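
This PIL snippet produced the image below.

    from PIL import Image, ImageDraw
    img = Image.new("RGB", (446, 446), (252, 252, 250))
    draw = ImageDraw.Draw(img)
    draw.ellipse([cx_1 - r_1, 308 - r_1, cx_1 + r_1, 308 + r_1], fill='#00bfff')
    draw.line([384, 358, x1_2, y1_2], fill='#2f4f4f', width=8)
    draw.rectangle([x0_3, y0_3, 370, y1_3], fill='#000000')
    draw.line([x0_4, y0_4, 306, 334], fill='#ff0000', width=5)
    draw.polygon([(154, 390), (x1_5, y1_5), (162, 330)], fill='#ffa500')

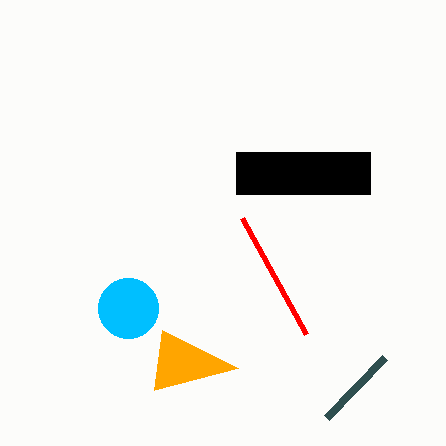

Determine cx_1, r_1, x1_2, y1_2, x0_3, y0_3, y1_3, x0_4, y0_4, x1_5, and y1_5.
cx_1 = 128
r_1 = 30
x1_2 = 326
y1_2 = 418
x0_3 = 236
y0_3 = 152
y1_3 = 194
x0_4 = 242
y0_4 = 218
x1_5 = 238
y1_5 = 368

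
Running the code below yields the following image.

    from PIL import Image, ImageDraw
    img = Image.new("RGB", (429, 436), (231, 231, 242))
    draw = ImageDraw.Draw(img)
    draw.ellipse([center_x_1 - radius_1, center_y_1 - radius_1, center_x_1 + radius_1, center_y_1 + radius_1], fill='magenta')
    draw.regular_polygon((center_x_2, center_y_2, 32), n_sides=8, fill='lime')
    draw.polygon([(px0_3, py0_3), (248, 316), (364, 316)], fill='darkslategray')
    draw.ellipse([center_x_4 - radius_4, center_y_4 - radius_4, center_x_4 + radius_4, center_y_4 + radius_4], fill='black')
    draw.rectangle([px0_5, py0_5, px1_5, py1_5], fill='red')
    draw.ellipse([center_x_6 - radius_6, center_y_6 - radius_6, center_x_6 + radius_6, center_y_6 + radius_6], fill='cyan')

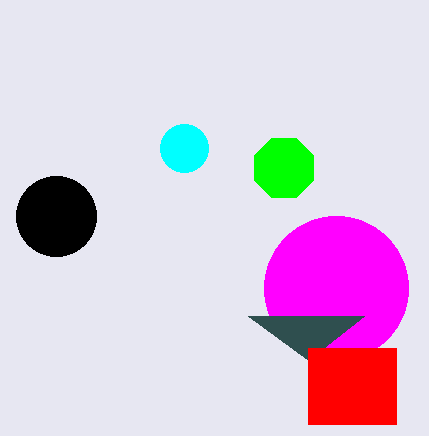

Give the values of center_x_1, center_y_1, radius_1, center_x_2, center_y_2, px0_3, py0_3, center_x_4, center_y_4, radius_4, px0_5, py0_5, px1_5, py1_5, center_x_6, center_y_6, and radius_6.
center_x_1 = 336; center_y_1 = 288; radius_1 = 72; center_x_2 = 284; center_y_2 = 168; px0_3 = 308; py0_3 = 360; center_x_4 = 56; center_y_4 = 216; radius_4 = 40; px0_5 = 308; py0_5 = 348; px1_5 = 396; py1_5 = 424; center_x_6 = 184; center_y_6 = 148; radius_6 = 24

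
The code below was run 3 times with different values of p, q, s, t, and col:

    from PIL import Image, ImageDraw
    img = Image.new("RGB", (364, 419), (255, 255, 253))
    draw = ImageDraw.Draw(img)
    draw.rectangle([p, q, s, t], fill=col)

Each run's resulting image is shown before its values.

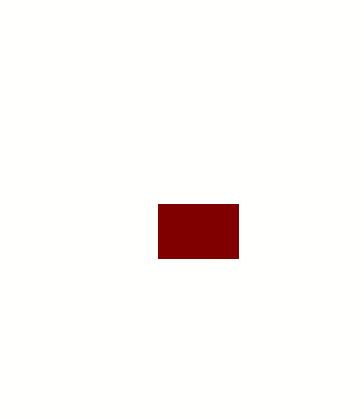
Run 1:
p = 158; q = 204; s = 238; t = 258; col = 'maroon'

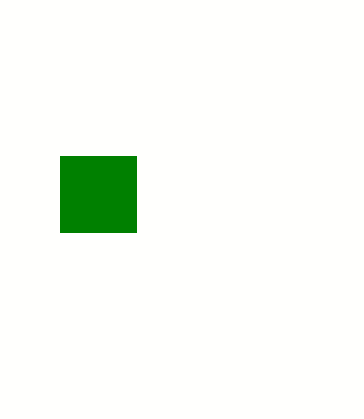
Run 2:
p = 60, q = 156, s = 136, t = 232, col = 'green'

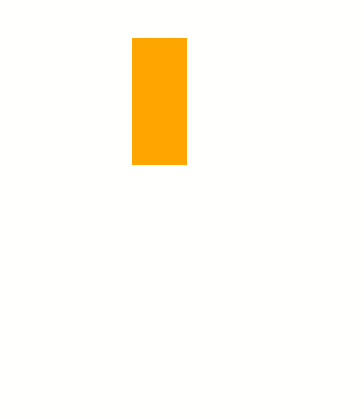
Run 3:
p = 132, q = 38, s = 186, t = 164, col = 'orange'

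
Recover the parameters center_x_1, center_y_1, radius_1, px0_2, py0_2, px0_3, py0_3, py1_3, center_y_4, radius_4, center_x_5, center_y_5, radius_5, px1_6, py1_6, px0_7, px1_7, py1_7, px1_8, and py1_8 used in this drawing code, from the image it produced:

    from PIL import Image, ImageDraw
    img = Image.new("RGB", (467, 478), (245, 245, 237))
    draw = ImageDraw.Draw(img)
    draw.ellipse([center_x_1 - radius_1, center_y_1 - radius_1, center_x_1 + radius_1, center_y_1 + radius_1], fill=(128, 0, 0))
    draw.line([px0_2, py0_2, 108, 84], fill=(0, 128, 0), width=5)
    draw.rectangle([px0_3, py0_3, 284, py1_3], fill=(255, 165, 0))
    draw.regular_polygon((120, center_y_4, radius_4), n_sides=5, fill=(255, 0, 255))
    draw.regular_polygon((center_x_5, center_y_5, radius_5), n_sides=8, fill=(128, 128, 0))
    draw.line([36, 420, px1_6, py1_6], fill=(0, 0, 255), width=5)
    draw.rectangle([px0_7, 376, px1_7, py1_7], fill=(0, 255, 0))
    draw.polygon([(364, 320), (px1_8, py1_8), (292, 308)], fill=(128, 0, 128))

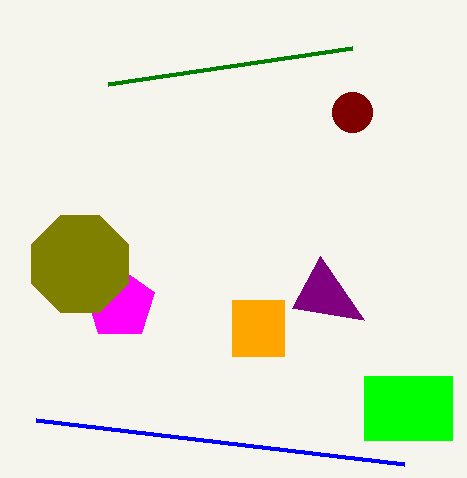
center_x_1 = 352, center_y_1 = 112, radius_1 = 20, px0_2 = 352, py0_2 = 48, px0_3 = 232, py0_3 = 300, py1_3 = 356, center_y_4 = 304, radius_4 = 36, center_x_5 = 80, center_y_5 = 264, radius_5 = 52, px1_6 = 404, py1_6 = 464, px0_7 = 364, px1_7 = 452, py1_7 = 440, px1_8 = 320, py1_8 = 256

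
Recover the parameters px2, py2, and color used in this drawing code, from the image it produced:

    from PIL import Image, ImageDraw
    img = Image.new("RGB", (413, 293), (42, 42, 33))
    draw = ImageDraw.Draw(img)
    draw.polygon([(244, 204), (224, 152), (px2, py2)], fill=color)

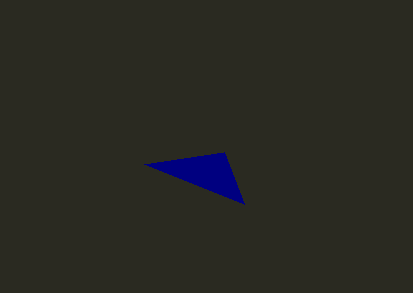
px2 = 144
py2 = 164
color = 'navy'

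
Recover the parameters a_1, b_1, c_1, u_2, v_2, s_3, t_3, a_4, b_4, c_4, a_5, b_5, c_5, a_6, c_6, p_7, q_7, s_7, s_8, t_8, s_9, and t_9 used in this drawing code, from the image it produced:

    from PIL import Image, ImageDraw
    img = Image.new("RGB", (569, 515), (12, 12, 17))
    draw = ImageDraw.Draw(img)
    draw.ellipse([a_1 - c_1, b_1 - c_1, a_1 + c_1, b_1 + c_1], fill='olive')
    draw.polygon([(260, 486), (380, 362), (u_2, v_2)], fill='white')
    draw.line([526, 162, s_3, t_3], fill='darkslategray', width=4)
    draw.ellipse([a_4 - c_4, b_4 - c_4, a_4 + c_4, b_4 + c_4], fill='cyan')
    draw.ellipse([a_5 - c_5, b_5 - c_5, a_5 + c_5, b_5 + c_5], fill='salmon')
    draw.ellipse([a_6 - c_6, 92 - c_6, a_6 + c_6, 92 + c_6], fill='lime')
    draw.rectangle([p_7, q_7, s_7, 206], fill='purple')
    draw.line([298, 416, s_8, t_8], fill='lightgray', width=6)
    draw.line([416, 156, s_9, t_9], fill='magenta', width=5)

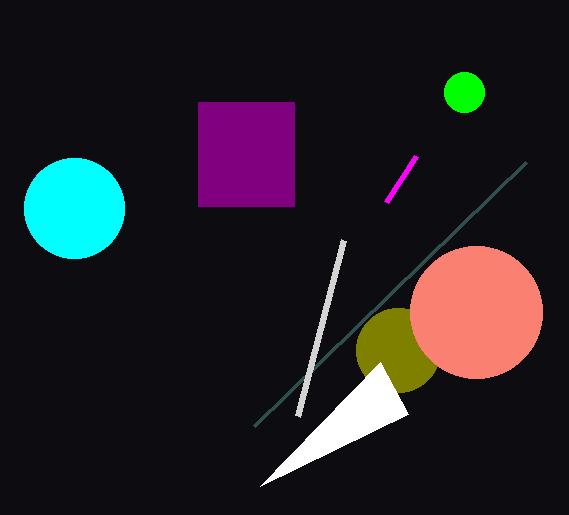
a_1 = 398, b_1 = 350, c_1 = 42, u_2 = 408, v_2 = 414, s_3 = 254, t_3 = 426, a_4 = 74, b_4 = 208, c_4 = 50, a_5 = 476, b_5 = 312, c_5 = 66, a_6 = 464, c_6 = 20, p_7 = 198, q_7 = 102, s_7 = 294, s_8 = 344, t_8 = 240, s_9 = 386, t_9 = 202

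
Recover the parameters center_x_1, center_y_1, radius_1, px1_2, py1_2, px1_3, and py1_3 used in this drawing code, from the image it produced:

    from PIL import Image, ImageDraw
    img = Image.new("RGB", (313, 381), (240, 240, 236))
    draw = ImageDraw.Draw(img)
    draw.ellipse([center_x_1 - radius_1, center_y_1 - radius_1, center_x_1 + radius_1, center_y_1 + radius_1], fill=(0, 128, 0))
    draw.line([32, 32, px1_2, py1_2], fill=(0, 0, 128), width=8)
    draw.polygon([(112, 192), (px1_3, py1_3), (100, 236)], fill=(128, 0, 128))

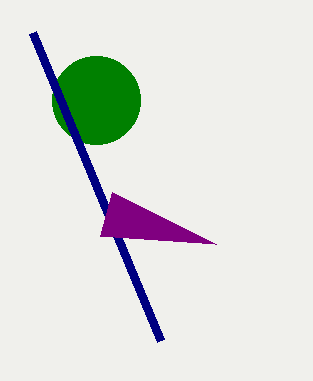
center_x_1 = 96, center_y_1 = 100, radius_1 = 44, px1_2 = 160, py1_2 = 340, px1_3 = 216, py1_3 = 244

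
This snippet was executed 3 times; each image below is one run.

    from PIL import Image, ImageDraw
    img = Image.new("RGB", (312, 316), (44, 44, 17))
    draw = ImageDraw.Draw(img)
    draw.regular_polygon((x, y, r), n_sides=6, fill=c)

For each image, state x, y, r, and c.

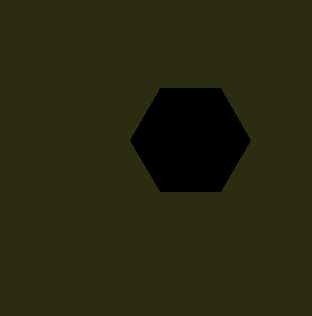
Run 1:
x = 190, y = 140, r = 60, c = 'black'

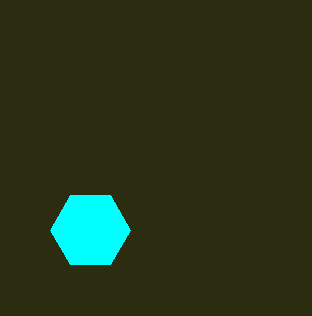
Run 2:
x = 90
y = 230
r = 40
c = 'cyan'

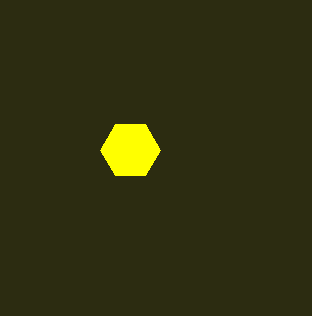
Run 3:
x = 130, y = 150, r = 30, c = 'yellow'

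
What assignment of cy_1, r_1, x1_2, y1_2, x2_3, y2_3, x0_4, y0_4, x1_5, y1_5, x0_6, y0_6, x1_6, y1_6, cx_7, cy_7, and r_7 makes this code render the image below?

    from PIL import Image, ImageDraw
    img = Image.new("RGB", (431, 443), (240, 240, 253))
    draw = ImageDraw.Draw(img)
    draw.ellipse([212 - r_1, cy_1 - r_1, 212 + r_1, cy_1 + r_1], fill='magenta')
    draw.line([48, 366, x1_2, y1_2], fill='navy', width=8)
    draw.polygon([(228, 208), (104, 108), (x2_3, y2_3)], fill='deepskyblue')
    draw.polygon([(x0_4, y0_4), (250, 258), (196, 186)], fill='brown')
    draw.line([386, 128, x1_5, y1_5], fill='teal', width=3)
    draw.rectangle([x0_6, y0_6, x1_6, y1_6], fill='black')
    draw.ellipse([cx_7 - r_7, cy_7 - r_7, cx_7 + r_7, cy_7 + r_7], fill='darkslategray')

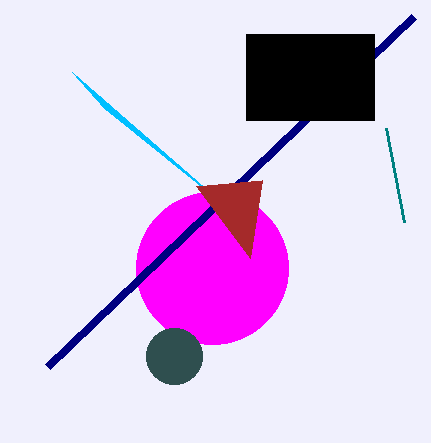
cy_1 = 268; r_1 = 76; x1_2 = 414; y1_2 = 16; x2_3 = 72; y2_3 = 72; x0_4 = 262; y0_4 = 180; x1_5 = 404; y1_5 = 222; x0_6 = 246; y0_6 = 34; x1_6 = 374; y1_6 = 120; cx_7 = 174; cy_7 = 356; r_7 = 28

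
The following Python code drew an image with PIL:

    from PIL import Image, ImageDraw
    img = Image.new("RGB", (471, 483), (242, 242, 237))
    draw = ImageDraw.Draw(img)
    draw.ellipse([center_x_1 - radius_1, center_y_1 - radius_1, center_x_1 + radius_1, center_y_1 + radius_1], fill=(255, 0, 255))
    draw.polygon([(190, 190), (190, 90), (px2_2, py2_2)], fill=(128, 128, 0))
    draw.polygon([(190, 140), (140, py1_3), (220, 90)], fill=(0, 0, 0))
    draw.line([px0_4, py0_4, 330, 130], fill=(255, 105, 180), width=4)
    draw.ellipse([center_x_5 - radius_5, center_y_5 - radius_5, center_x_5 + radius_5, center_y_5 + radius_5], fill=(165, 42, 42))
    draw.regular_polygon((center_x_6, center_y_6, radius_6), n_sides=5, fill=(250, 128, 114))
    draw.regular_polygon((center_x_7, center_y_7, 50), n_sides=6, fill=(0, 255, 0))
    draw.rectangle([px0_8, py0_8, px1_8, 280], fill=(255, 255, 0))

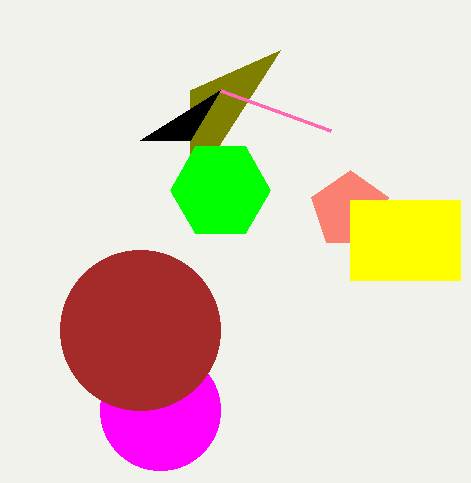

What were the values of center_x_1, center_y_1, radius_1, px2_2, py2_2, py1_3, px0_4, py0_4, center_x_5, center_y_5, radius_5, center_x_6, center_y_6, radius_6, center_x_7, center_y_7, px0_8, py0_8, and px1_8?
center_x_1 = 160; center_y_1 = 410; radius_1 = 60; px2_2 = 280; py2_2 = 50; py1_3 = 140; px0_4 = 220; py0_4 = 90; center_x_5 = 140; center_y_5 = 330; radius_5 = 80; center_x_6 = 350; center_y_6 = 210; radius_6 = 40; center_x_7 = 220; center_y_7 = 190; px0_8 = 350; py0_8 = 200; px1_8 = 460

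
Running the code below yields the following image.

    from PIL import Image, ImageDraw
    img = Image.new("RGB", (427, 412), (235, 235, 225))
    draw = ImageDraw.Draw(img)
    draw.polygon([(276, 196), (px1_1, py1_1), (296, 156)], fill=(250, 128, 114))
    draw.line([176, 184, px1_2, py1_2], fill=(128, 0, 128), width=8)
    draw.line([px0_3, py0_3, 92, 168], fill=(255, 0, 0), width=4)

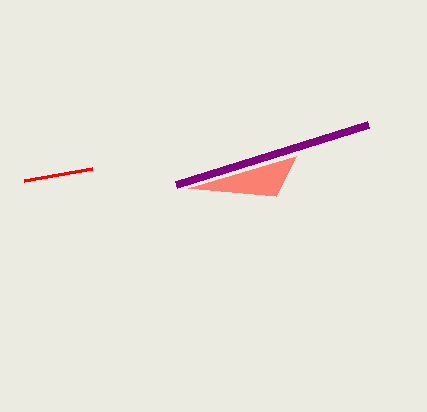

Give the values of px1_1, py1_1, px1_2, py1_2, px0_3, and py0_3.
px1_1 = 188; py1_1 = 188; px1_2 = 368; py1_2 = 124; px0_3 = 24; py0_3 = 180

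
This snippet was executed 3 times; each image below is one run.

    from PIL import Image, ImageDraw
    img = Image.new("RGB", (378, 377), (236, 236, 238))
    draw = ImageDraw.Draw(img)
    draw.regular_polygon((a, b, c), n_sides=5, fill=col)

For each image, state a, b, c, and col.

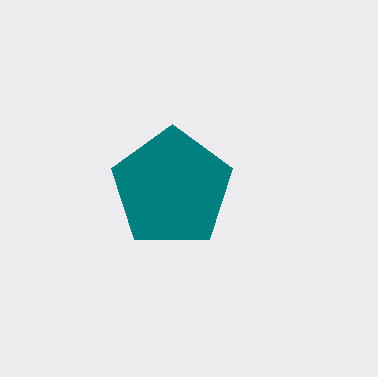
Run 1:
a = 172
b = 188
c = 64
col = 'teal'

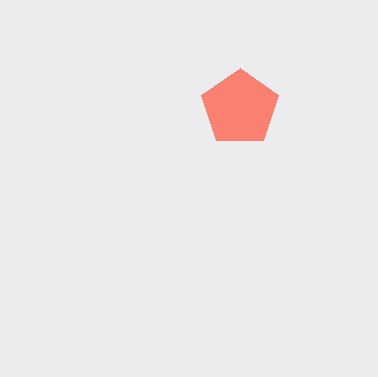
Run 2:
a = 240, b = 108, c = 40, col = 'salmon'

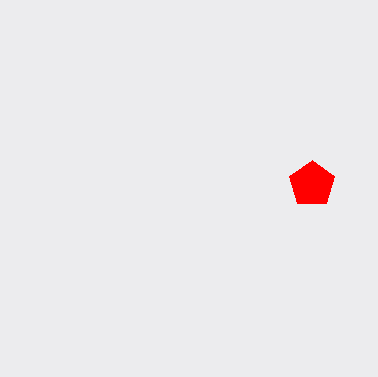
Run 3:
a = 312, b = 184, c = 24, col = 'red'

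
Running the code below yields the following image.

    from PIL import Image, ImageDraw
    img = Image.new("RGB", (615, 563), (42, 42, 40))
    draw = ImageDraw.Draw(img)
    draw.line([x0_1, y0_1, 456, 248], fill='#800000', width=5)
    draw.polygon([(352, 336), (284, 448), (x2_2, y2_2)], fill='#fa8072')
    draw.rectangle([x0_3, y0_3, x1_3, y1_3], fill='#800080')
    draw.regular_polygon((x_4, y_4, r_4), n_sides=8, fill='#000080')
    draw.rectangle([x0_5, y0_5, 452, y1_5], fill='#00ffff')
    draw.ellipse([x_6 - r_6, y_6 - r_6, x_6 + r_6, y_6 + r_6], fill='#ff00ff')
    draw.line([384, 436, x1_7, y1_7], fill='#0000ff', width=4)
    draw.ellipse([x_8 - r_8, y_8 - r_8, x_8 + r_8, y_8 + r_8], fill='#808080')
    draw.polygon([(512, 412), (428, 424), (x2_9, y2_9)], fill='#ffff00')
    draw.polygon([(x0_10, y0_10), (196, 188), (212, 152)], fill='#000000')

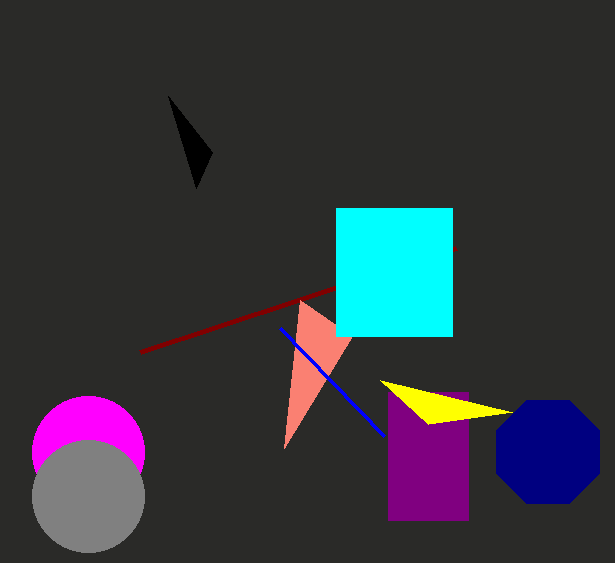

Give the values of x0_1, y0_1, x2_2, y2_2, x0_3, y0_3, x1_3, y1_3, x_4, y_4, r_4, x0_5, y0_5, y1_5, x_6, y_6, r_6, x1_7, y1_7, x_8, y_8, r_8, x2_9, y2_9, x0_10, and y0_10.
x0_1 = 140, y0_1 = 352, x2_2 = 300, y2_2 = 300, x0_3 = 388, y0_3 = 392, x1_3 = 468, y1_3 = 520, x_4 = 548, y_4 = 452, r_4 = 56, x0_5 = 336, y0_5 = 208, y1_5 = 336, x_6 = 88, y_6 = 452, r_6 = 56, x1_7 = 280, y1_7 = 328, x_8 = 88, y_8 = 496, r_8 = 56, x2_9 = 380, y2_9 = 380, x0_10 = 168, y0_10 = 96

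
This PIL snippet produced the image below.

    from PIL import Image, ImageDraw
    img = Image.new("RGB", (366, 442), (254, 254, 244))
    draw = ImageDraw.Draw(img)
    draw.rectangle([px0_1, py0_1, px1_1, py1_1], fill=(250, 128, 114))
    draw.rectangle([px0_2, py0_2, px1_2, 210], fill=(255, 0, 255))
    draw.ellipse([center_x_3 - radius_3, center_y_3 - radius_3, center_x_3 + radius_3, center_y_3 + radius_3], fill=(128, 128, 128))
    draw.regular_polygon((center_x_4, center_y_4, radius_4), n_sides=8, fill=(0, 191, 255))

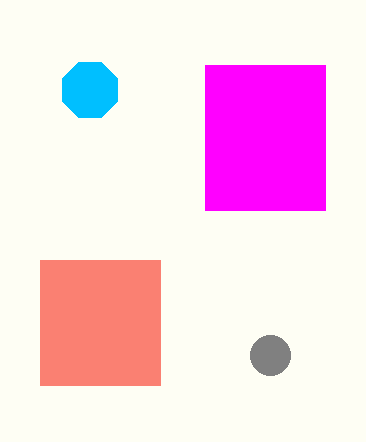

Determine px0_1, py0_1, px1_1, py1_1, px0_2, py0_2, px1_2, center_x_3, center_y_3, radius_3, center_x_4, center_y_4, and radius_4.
px0_1 = 40; py0_1 = 260; px1_1 = 160; py1_1 = 385; px0_2 = 205; py0_2 = 65; px1_2 = 325; center_x_3 = 270; center_y_3 = 355; radius_3 = 20; center_x_4 = 90; center_y_4 = 90; radius_4 = 30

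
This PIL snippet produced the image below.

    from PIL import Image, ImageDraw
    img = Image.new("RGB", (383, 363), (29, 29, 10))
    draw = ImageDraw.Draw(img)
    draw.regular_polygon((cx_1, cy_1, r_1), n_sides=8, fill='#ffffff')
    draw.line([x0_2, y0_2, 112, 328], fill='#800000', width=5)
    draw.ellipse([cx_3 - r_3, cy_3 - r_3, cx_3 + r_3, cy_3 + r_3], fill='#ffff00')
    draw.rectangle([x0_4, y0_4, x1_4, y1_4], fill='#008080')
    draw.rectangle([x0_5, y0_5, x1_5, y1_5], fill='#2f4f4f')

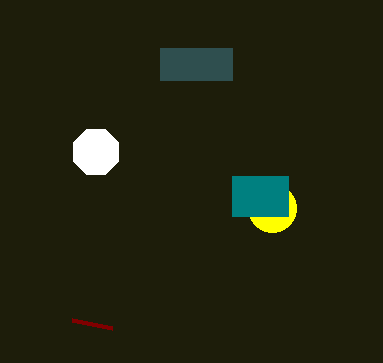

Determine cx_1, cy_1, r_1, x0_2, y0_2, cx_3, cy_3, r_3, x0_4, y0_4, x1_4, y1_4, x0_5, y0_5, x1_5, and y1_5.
cx_1 = 96; cy_1 = 152; r_1 = 24; x0_2 = 72; y0_2 = 320; cx_3 = 272; cy_3 = 208; r_3 = 24; x0_4 = 232; y0_4 = 176; x1_4 = 288; y1_4 = 216; x0_5 = 160; y0_5 = 48; x1_5 = 232; y1_5 = 80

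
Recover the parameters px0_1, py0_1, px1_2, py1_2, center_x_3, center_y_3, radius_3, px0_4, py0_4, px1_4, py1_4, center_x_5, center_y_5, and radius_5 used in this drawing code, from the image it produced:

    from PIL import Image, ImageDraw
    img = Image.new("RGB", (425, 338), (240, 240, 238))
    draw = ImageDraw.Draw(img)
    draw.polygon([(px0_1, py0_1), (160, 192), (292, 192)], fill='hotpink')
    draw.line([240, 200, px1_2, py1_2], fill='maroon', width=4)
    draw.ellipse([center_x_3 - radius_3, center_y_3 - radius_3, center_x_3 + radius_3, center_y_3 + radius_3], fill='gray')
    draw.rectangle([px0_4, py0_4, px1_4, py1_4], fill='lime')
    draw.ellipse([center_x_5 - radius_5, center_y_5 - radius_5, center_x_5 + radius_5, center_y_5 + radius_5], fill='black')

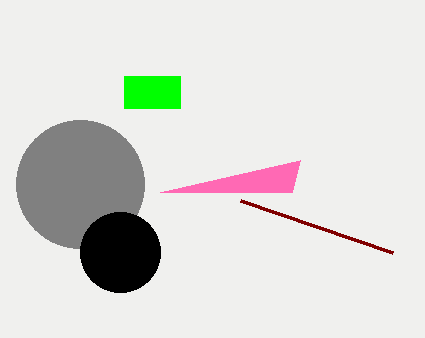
px0_1 = 300
py0_1 = 160
px1_2 = 392
py1_2 = 252
center_x_3 = 80
center_y_3 = 184
radius_3 = 64
px0_4 = 124
py0_4 = 76
px1_4 = 180
py1_4 = 108
center_x_5 = 120
center_y_5 = 252
radius_5 = 40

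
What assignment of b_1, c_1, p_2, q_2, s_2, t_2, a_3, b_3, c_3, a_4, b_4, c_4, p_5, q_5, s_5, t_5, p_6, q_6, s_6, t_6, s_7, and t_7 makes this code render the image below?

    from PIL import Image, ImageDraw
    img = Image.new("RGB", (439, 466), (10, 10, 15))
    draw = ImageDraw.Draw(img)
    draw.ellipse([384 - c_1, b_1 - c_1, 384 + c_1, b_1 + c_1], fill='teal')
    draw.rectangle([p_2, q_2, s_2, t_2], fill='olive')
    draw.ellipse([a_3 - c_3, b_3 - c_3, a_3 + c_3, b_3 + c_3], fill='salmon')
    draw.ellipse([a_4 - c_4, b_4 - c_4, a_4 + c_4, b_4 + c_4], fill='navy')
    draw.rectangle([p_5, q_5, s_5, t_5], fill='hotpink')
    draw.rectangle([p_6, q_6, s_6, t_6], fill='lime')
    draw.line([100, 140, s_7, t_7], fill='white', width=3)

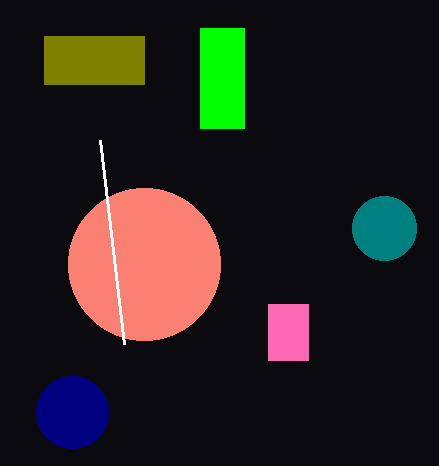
b_1 = 228; c_1 = 32; p_2 = 44; q_2 = 36; s_2 = 144; t_2 = 84; a_3 = 144; b_3 = 264; c_3 = 76; a_4 = 72; b_4 = 412; c_4 = 36; p_5 = 268; q_5 = 304; s_5 = 308; t_5 = 360; p_6 = 200; q_6 = 28; s_6 = 244; t_6 = 128; s_7 = 124; t_7 = 344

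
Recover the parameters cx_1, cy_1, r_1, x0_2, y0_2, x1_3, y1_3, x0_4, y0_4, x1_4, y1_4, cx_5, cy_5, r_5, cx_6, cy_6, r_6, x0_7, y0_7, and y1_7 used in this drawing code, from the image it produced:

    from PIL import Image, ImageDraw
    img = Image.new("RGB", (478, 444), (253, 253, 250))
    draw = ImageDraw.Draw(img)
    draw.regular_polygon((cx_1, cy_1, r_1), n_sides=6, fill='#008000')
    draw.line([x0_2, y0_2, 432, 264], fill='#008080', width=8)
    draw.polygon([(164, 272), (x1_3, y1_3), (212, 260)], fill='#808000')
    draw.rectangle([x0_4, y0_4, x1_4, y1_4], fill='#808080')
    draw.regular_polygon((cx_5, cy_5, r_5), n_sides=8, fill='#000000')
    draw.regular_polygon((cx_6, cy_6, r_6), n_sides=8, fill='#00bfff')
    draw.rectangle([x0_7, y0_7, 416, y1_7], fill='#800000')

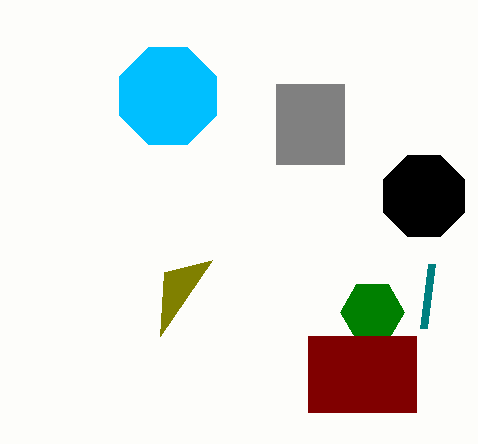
cx_1 = 372, cy_1 = 312, r_1 = 32, x0_2 = 424, y0_2 = 328, x1_3 = 160, y1_3 = 336, x0_4 = 276, y0_4 = 84, x1_4 = 344, y1_4 = 164, cx_5 = 424, cy_5 = 196, r_5 = 44, cx_6 = 168, cy_6 = 96, r_6 = 52, x0_7 = 308, y0_7 = 336, y1_7 = 412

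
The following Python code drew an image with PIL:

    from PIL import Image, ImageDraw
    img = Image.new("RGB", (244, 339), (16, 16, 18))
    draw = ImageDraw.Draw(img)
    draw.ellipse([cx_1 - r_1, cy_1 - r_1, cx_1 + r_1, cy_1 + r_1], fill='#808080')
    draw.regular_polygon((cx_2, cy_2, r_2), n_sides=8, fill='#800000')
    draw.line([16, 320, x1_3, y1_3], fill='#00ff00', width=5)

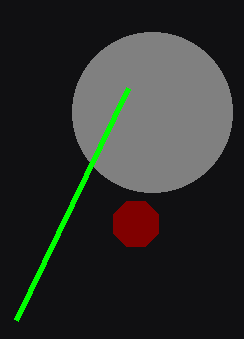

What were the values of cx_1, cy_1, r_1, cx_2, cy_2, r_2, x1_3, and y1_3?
cx_1 = 152; cy_1 = 112; r_1 = 80; cx_2 = 136; cy_2 = 224; r_2 = 24; x1_3 = 128; y1_3 = 88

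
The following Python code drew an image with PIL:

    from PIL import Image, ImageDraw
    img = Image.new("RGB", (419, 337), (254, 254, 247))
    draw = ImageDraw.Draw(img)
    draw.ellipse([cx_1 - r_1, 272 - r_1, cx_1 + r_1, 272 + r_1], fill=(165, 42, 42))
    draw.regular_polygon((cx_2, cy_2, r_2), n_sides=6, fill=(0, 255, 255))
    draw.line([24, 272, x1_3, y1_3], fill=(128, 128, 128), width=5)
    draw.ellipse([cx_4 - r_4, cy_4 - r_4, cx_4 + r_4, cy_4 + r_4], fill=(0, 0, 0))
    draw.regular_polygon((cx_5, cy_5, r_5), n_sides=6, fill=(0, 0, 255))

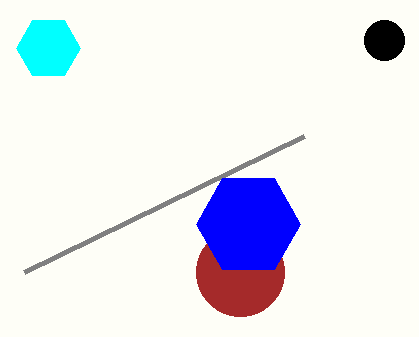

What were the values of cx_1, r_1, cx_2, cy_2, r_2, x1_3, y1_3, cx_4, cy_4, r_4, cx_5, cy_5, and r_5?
cx_1 = 240; r_1 = 44; cx_2 = 48; cy_2 = 48; r_2 = 32; x1_3 = 304; y1_3 = 136; cx_4 = 384; cy_4 = 40; r_4 = 20; cx_5 = 248; cy_5 = 224; r_5 = 52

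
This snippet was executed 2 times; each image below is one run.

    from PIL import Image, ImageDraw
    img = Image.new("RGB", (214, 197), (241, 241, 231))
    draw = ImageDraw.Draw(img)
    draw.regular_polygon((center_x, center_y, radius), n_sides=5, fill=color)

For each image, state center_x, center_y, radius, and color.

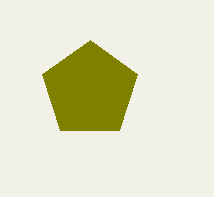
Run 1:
center_x = 90
center_y = 90
radius = 50
color = 'olive'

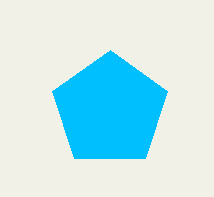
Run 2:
center_x = 110, center_y = 110, radius = 60, color = 'deepskyblue'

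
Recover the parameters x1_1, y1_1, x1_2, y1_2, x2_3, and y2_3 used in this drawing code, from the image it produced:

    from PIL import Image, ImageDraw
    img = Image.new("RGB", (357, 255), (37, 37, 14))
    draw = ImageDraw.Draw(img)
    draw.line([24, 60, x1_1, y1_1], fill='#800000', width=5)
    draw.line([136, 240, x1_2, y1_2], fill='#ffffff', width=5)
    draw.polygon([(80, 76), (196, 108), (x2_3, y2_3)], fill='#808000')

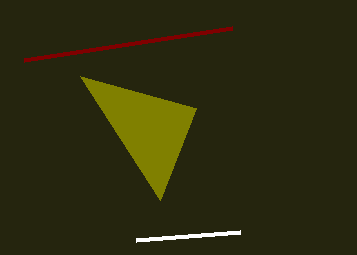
x1_1 = 232
y1_1 = 28
x1_2 = 240
y1_2 = 232
x2_3 = 160
y2_3 = 200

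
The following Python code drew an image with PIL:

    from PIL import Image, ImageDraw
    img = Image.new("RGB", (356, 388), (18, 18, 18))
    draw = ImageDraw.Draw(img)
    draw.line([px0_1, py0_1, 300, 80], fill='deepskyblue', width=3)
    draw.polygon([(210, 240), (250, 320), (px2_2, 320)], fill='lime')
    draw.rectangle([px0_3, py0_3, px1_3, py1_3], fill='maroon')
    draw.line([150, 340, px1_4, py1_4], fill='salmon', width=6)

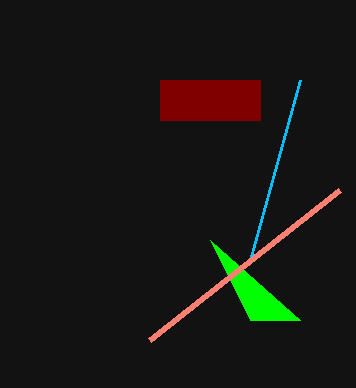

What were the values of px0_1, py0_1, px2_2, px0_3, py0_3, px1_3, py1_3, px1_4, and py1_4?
px0_1 = 250, py0_1 = 260, px2_2 = 300, px0_3 = 160, py0_3 = 80, px1_3 = 260, py1_3 = 120, px1_4 = 340, py1_4 = 190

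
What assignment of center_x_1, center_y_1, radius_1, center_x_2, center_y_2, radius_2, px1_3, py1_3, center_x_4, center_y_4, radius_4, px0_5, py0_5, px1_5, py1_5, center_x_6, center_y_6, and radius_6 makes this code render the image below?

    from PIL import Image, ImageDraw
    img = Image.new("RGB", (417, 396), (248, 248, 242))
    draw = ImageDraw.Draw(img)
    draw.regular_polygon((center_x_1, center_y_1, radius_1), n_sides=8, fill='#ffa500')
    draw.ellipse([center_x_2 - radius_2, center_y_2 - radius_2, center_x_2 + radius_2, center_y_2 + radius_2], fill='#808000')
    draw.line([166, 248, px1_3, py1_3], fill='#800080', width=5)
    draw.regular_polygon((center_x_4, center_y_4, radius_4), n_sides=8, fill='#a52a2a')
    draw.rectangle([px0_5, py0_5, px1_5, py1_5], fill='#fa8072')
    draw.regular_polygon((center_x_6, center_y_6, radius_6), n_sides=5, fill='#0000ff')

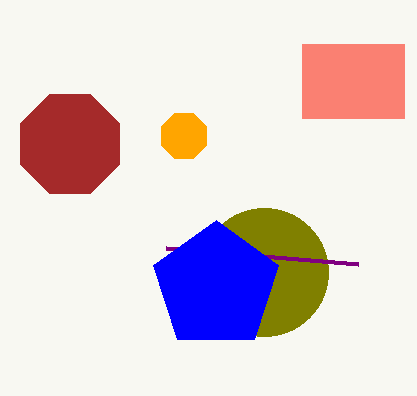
center_x_1 = 184
center_y_1 = 136
radius_1 = 24
center_x_2 = 264
center_y_2 = 272
radius_2 = 64
px1_3 = 358
py1_3 = 264
center_x_4 = 70
center_y_4 = 144
radius_4 = 54
px0_5 = 302
py0_5 = 44
px1_5 = 404
py1_5 = 118
center_x_6 = 216
center_y_6 = 286
radius_6 = 66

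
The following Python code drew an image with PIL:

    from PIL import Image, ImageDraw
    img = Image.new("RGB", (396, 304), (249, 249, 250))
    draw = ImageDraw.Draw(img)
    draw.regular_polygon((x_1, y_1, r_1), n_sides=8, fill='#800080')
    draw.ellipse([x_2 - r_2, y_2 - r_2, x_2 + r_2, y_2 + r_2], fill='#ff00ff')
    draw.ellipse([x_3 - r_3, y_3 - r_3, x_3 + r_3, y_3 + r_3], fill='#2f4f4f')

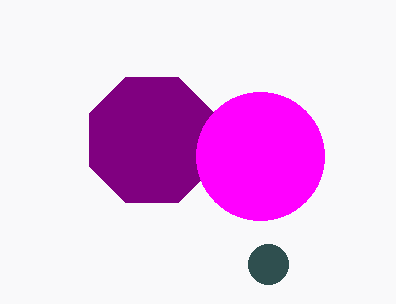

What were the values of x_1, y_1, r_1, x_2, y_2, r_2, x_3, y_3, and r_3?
x_1 = 152; y_1 = 140; r_1 = 68; x_2 = 260; y_2 = 156; r_2 = 64; x_3 = 268; y_3 = 264; r_3 = 20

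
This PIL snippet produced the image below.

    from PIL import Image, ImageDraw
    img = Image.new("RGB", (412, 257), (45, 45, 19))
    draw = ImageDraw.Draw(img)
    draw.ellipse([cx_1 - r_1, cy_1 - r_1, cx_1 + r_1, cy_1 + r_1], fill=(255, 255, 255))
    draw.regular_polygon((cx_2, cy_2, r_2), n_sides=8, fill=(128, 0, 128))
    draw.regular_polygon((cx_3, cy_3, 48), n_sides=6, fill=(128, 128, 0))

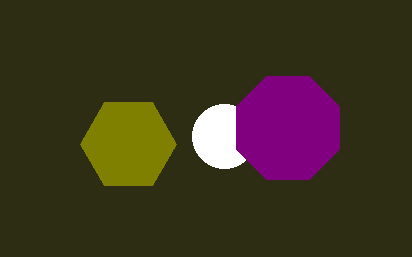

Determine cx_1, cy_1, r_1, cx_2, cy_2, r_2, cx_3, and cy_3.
cx_1 = 224, cy_1 = 136, r_1 = 32, cx_2 = 288, cy_2 = 128, r_2 = 56, cx_3 = 128, cy_3 = 144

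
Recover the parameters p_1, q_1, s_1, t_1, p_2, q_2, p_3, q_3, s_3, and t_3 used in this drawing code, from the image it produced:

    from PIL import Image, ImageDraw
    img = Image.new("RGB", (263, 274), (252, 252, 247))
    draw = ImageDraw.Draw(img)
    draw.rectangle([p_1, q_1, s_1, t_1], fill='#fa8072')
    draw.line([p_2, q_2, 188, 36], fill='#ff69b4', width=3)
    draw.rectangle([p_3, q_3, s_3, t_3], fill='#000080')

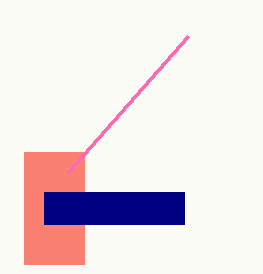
p_1 = 24; q_1 = 152; s_1 = 84; t_1 = 264; p_2 = 68; q_2 = 172; p_3 = 44; q_3 = 192; s_3 = 184; t_3 = 224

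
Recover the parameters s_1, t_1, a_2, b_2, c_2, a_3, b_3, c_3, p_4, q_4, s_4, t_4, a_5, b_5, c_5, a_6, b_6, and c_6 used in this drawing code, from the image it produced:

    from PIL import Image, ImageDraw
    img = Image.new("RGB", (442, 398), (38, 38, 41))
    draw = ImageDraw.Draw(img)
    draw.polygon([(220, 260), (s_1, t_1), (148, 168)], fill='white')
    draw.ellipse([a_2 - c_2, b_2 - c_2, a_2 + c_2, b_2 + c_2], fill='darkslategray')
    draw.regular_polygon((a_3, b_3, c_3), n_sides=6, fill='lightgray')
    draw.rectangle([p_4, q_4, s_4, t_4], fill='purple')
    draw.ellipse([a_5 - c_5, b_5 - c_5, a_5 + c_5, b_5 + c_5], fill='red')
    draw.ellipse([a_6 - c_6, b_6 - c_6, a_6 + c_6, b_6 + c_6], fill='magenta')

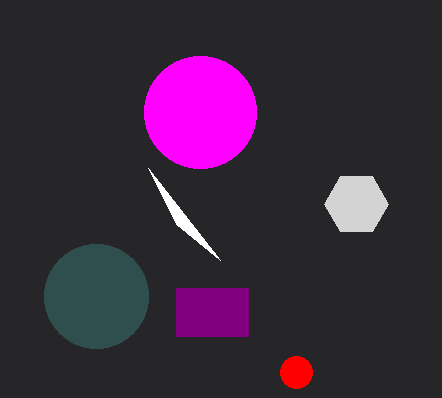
s_1 = 176
t_1 = 224
a_2 = 96
b_2 = 296
c_2 = 52
a_3 = 356
b_3 = 204
c_3 = 32
p_4 = 176
q_4 = 288
s_4 = 248
t_4 = 336
a_5 = 296
b_5 = 372
c_5 = 16
a_6 = 200
b_6 = 112
c_6 = 56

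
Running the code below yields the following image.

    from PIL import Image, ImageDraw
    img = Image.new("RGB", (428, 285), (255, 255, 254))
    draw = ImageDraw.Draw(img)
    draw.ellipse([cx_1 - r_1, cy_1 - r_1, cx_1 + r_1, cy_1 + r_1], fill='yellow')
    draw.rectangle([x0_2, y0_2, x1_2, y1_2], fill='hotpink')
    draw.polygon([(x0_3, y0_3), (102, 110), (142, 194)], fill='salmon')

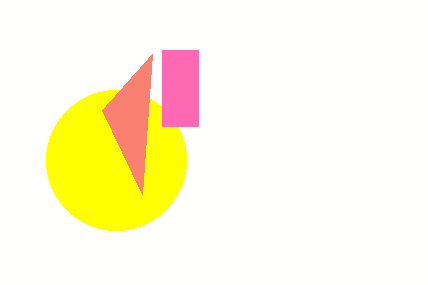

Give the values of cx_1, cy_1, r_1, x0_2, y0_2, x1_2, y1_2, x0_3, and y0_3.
cx_1 = 116; cy_1 = 160; r_1 = 70; x0_2 = 162; y0_2 = 50; x1_2 = 198; y1_2 = 126; x0_3 = 152; y0_3 = 54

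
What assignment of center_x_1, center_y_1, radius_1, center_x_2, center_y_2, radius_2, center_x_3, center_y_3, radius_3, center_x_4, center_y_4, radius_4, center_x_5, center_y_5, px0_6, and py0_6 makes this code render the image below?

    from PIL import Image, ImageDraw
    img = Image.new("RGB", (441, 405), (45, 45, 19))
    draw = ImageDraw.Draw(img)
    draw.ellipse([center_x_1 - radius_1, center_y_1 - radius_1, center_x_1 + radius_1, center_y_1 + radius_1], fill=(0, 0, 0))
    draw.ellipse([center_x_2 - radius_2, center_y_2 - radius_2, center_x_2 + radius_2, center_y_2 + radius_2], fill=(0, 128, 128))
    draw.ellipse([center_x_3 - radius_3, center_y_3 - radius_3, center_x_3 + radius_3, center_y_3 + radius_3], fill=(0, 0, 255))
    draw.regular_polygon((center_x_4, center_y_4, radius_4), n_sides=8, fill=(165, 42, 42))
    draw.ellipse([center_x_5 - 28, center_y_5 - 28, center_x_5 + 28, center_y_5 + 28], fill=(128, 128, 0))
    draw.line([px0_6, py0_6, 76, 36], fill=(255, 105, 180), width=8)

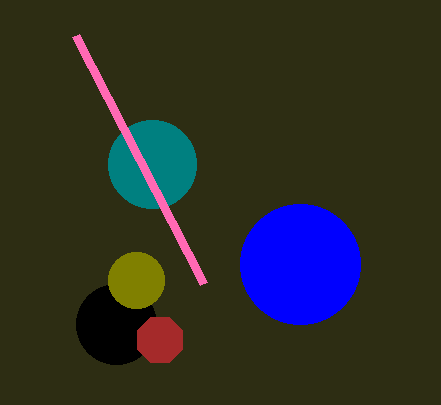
center_x_1 = 116; center_y_1 = 324; radius_1 = 40; center_x_2 = 152; center_y_2 = 164; radius_2 = 44; center_x_3 = 300; center_y_3 = 264; radius_3 = 60; center_x_4 = 160; center_y_4 = 340; radius_4 = 24; center_x_5 = 136; center_y_5 = 280; px0_6 = 204; py0_6 = 284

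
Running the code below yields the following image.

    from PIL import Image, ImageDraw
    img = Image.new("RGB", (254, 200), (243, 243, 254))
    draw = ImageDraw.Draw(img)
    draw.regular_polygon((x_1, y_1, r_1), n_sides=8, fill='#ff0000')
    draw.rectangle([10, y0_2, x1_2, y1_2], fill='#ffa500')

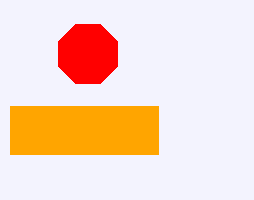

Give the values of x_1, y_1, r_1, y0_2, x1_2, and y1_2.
x_1 = 88; y_1 = 54; r_1 = 32; y0_2 = 106; x1_2 = 158; y1_2 = 154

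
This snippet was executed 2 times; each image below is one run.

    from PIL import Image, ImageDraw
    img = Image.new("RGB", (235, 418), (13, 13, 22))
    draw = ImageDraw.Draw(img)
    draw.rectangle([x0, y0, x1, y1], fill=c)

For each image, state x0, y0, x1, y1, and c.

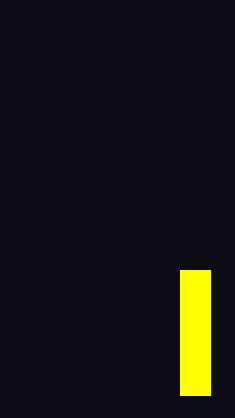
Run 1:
x0 = 180
y0 = 270
x1 = 210
y1 = 395
c = 'yellow'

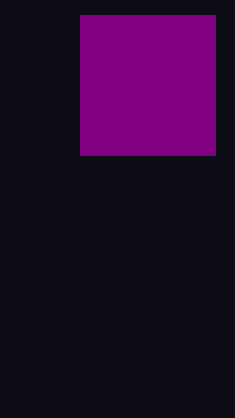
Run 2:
x0 = 80, y0 = 15, x1 = 215, y1 = 155, c = 'purple'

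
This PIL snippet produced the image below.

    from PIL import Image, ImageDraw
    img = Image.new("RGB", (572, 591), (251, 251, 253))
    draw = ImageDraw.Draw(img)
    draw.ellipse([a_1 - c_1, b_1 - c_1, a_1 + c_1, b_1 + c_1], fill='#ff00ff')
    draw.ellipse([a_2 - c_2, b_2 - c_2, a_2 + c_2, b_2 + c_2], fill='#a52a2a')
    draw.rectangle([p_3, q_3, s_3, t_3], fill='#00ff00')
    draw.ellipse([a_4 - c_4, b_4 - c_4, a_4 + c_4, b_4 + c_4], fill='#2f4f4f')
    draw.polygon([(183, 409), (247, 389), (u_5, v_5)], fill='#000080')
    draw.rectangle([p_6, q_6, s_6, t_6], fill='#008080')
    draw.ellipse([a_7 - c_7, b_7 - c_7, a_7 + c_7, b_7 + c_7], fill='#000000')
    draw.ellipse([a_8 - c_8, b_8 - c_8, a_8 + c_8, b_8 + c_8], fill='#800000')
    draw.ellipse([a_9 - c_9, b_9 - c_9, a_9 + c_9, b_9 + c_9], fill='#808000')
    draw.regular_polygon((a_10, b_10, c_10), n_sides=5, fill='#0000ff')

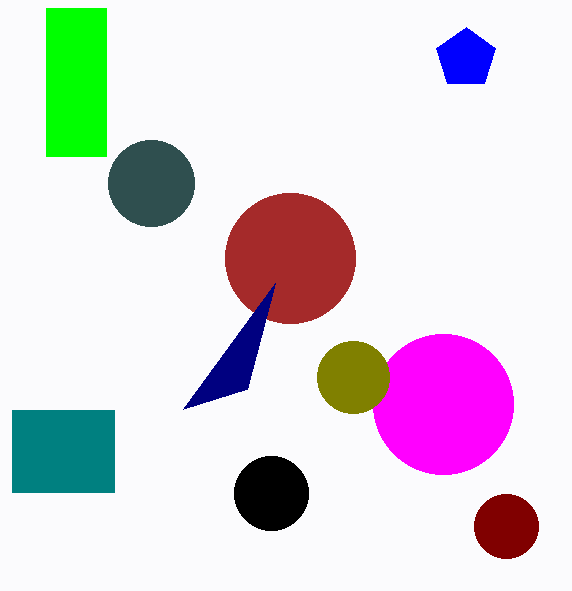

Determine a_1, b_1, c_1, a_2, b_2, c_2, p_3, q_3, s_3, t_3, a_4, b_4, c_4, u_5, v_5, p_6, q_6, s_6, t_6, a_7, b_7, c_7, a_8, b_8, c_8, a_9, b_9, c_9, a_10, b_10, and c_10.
a_1 = 443
b_1 = 404
c_1 = 70
a_2 = 290
b_2 = 258
c_2 = 65
p_3 = 46
q_3 = 8
s_3 = 106
t_3 = 156
a_4 = 151
b_4 = 183
c_4 = 43
u_5 = 275
v_5 = 283
p_6 = 12
q_6 = 410
s_6 = 114
t_6 = 492
a_7 = 271
b_7 = 493
c_7 = 37
a_8 = 506
b_8 = 526
c_8 = 32
a_9 = 353
b_9 = 377
c_9 = 36
a_10 = 466
b_10 = 58
c_10 = 31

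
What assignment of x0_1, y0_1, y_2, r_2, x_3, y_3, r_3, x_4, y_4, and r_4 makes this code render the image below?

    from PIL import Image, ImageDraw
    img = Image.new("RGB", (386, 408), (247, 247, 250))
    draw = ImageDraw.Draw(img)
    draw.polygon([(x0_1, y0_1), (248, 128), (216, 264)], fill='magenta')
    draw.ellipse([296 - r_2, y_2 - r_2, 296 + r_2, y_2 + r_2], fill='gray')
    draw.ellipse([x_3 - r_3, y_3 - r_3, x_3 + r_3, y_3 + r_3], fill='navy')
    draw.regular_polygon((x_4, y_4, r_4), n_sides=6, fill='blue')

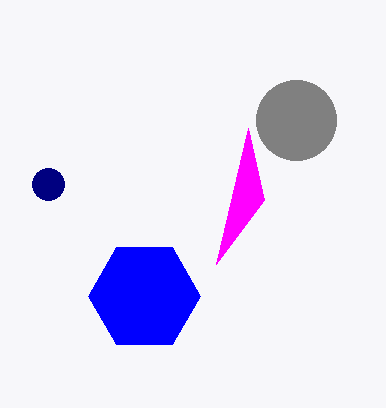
x0_1 = 264, y0_1 = 200, y_2 = 120, r_2 = 40, x_3 = 48, y_3 = 184, r_3 = 16, x_4 = 144, y_4 = 296, r_4 = 56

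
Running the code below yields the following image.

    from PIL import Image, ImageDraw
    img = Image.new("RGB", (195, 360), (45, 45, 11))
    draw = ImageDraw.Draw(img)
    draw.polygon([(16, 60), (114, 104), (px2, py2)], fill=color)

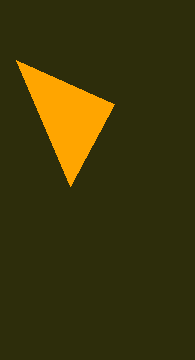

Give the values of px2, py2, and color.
px2 = 70
py2 = 186
color = 'orange'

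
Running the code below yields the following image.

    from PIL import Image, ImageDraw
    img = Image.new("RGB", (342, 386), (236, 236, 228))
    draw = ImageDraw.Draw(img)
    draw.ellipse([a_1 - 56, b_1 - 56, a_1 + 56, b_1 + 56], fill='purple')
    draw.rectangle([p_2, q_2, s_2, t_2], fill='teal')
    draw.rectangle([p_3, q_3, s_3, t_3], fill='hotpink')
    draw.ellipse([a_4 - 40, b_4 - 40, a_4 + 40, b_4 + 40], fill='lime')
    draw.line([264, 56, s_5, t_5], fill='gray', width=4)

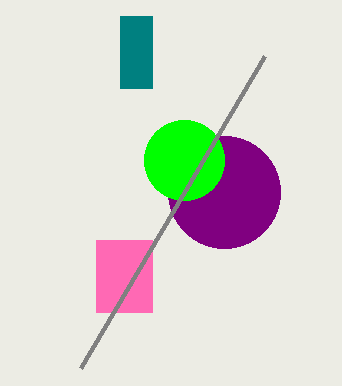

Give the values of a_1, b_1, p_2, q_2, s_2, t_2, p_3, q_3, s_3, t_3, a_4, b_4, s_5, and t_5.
a_1 = 224; b_1 = 192; p_2 = 120; q_2 = 16; s_2 = 152; t_2 = 88; p_3 = 96; q_3 = 240; s_3 = 152; t_3 = 312; a_4 = 184; b_4 = 160; s_5 = 80; t_5 = 368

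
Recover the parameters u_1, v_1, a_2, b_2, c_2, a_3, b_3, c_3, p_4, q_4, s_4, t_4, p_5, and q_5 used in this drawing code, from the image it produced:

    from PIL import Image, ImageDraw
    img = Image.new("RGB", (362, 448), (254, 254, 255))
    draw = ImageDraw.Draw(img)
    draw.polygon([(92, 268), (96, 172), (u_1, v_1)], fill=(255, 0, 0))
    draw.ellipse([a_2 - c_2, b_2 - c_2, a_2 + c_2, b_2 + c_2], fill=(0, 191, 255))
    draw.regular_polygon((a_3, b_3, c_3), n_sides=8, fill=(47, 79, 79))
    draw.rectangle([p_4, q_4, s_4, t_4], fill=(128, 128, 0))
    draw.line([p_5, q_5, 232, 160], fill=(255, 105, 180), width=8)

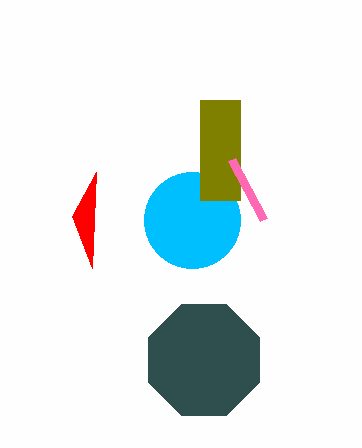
u_1 = 72
v_1 = 216
a_2 = 192
b_2 = 220
c_2 = 48
a_3 = 204
b_3 = 360
c_3 = 60
p_4 = 200
q_4 = 100
s_4 = 240
t_4 = 200
p_5 = 264
q_5 = 220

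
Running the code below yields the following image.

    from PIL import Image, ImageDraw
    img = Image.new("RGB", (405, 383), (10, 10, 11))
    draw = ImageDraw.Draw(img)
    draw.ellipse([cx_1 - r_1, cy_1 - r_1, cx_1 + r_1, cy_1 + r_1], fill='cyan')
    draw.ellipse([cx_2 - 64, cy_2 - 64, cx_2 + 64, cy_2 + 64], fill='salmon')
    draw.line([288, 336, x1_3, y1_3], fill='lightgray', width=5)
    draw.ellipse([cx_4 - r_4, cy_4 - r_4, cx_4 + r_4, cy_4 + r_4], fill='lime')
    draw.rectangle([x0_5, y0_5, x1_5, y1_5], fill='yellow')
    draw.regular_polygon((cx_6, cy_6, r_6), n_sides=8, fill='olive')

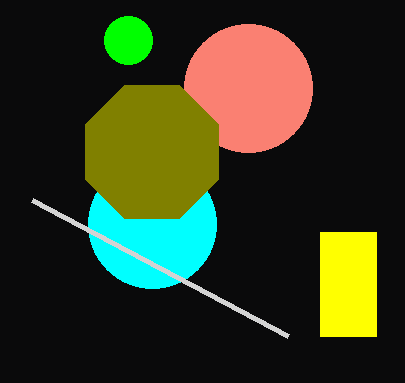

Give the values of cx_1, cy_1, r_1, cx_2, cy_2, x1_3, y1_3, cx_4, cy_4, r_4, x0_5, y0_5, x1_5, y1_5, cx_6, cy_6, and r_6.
cx_1 = 152
cy_1 = 224
r_1 = 64
cx_2 = 248
cy_2 = 88
x1_3 = 32
y1_3 = 200
cx_4 = 128
cy_4 = 40
r_4 = 24
x0_5 = 320
y0_5 = 232
x1_5 = 376
y1_5 = 336
cx_6 = 152
cy_6 = 152
r_6 = 72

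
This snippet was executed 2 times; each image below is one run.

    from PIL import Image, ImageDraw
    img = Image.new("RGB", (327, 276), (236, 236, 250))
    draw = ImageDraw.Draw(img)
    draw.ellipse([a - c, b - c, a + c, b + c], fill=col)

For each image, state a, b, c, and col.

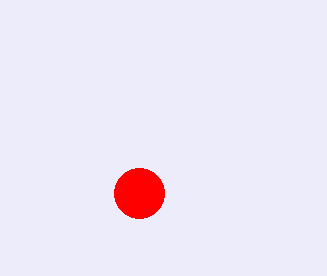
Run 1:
a = 139
b = 193
c = 25
col = 'red'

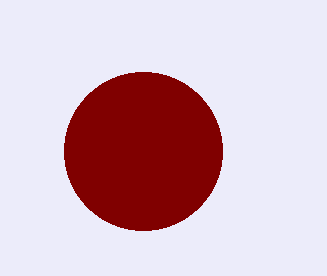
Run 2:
a = 143; b = 151; c = 79; col = 'maroon'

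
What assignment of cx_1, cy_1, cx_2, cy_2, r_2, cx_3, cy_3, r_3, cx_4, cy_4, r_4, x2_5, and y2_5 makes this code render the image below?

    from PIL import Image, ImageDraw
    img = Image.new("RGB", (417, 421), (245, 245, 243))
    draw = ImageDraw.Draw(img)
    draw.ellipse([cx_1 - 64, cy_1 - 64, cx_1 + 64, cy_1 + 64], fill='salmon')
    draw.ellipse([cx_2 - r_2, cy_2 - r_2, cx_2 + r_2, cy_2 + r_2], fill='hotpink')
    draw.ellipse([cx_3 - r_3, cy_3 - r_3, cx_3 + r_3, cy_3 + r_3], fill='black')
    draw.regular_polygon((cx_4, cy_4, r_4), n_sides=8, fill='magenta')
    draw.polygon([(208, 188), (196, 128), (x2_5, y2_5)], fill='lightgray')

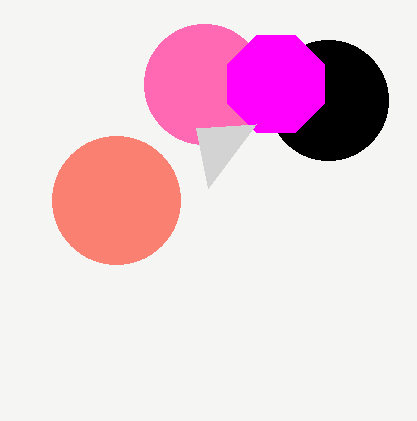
cx_1 = 116
cy_1 = 200
cx_2 = 204
cy_2 = 84
r_2 = 60
cx_3 = 328
cy_3 = 100
r_3 = 60
cx_4 = 276
cy_4 = 84
r_4 = 52
x2_5 = 256
y2_5 = 124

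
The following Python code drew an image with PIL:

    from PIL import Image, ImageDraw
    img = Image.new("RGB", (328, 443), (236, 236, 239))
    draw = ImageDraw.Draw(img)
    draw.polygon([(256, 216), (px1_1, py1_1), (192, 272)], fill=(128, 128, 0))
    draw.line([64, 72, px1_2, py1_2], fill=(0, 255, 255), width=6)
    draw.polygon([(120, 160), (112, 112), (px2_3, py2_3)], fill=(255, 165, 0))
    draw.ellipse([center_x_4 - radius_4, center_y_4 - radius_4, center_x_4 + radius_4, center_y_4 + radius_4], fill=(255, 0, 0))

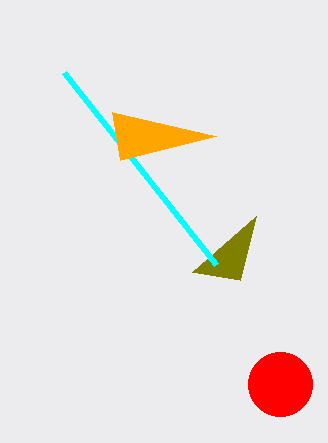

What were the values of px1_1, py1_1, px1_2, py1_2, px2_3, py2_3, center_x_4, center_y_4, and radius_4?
px1_1 = 240; py1_1 = 280; px1_2 = 216; py1_2 = 264; px2_3 = 216; py2_3 = 136; center_x_4 = 280; center_y_4 = 384; radius_4 = 32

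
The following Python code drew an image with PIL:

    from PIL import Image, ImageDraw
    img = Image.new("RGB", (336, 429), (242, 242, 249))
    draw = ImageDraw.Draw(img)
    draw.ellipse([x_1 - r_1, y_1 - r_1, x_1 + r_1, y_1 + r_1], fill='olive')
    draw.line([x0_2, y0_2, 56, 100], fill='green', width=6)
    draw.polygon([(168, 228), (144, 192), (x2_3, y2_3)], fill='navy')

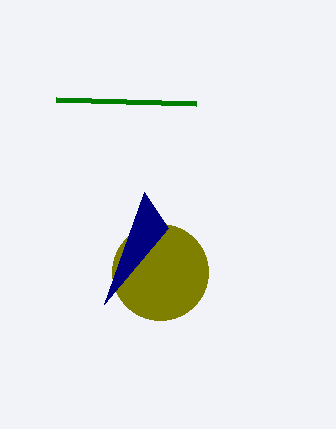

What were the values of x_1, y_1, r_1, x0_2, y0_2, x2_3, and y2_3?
x_1 = 160; y_1 = 272; r_1 = 48; x0_2 = 196; y0_2 = 104; x2_3 = 104; y2_3 = 304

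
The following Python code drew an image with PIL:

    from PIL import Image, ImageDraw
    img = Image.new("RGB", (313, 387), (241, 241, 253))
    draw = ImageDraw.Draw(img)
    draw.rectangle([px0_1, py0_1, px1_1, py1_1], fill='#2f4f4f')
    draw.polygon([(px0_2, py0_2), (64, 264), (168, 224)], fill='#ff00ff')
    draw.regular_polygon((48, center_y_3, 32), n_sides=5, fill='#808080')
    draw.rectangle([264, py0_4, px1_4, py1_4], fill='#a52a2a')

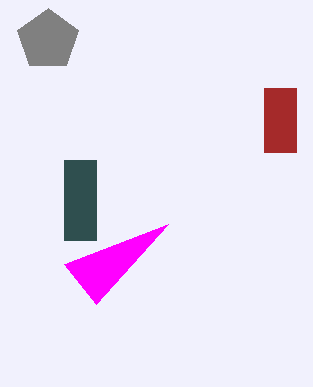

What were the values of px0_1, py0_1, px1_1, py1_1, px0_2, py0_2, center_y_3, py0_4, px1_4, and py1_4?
px0_1 = 64
py0_1 = 160
px1_1 = 96
py1_1 = 240
px0_2 = 96
py0_2 = 304
center_y_3 = 40
py0_4 = 88
px1_4 = 296
py1_4 = 152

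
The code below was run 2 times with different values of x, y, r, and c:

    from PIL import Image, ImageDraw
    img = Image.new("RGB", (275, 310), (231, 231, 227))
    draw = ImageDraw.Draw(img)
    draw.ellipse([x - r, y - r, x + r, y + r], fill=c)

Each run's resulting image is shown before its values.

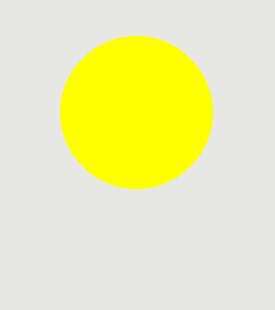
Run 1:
x = 136; y = 112; r = 76; c = 'yellow'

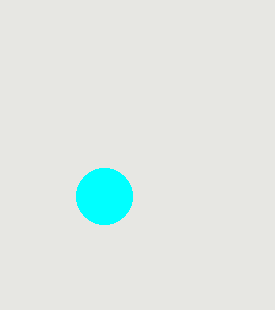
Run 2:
x = 104; y = 196; r = 28; c = 'cyan'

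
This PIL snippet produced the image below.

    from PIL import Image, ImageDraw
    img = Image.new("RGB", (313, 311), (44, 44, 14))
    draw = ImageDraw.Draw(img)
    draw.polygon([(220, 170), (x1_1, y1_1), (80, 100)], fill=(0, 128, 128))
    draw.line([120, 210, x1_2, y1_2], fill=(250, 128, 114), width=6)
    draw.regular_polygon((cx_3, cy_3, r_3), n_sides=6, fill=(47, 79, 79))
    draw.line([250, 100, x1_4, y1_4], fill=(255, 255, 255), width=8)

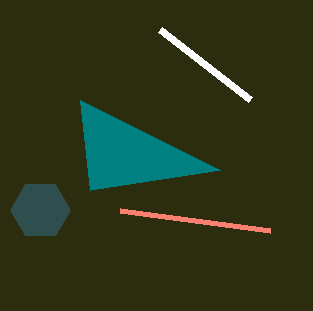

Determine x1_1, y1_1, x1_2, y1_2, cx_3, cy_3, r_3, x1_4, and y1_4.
x1_1 = 90, y1_1 = 190, x1_2 = 270, y1_2 = 230, cx_3 = 40, cy_3 = 210, r_3 = 30, x1_4 = 160, y1_4 = 30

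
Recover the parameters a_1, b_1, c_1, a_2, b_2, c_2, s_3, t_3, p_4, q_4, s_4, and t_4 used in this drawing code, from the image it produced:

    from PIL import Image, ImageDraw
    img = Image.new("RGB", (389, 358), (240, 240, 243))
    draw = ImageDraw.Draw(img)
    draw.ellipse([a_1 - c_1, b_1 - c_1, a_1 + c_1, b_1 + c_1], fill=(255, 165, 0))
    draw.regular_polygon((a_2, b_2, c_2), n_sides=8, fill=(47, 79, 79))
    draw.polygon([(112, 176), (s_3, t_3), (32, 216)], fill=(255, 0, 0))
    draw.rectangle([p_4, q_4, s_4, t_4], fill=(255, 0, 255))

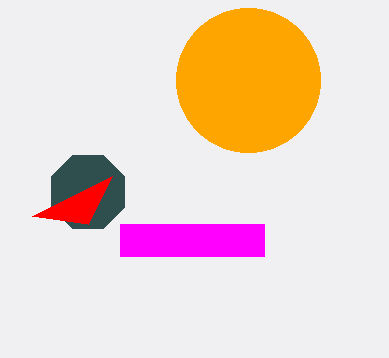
a_1 = 248
b_1 = 80
c_1 = 72
a_2 = 88
b_2 = 192
c_2 = 40
s_3 = 88
t_3 = 224
p_4 = 120
q_4 = 224
s_4 = 264
t_4 = 256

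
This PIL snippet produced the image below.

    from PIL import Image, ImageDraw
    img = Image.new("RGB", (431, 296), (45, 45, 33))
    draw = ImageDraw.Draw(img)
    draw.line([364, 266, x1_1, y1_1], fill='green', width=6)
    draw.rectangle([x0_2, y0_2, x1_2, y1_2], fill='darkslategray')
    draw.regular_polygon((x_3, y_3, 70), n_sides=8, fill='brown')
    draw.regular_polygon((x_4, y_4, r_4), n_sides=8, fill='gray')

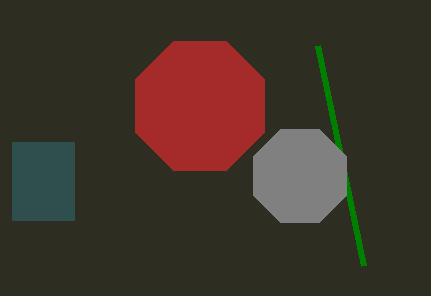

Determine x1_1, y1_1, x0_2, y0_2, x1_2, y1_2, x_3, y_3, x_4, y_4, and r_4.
x1_1 = 318, y1_1 = 46, x0_2 = 12, y0_2 = 142, x1_2 = 74, y1_2 = 220, x_3 = 200, y_3 = 106, x_4 = 300, y_4 = 176, r_4 = 50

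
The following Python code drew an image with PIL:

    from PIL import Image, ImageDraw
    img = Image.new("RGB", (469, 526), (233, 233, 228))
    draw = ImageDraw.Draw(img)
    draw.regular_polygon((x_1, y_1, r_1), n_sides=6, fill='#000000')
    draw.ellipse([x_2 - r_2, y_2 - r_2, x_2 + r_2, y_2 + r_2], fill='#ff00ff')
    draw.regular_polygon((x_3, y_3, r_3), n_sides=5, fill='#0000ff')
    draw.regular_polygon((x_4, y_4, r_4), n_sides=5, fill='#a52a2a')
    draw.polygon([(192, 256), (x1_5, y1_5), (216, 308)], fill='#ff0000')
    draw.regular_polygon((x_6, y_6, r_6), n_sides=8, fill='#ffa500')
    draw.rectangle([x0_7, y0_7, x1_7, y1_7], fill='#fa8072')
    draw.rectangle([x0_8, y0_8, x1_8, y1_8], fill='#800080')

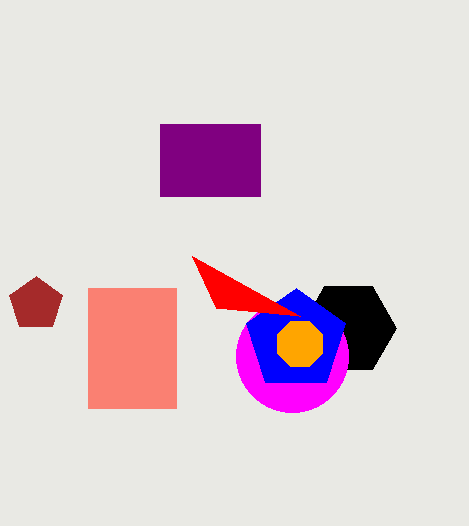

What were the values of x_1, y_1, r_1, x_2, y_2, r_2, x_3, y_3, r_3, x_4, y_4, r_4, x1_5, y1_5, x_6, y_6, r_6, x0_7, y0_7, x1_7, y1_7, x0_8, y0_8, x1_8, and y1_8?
x_1 = 348
y_1 = 328
r_1 = 48
x_2 = 292
y_2 = 356
r_2 = 56
x_3 = 296
y_3 = 340
r_3 = 52
x_4 = 36
y_4 = 304
r_4 = 28
x1_5 = 300
y1_5 = 316
x_6 = 300
y_6 = 344
r_6 = 24
x0_7 = 88
y0_7 = 288
x1_7 = 176
y1_7 = 408
x0_8 = 160
y0_8 = 124
x1_8 = 260
y1_8 = 196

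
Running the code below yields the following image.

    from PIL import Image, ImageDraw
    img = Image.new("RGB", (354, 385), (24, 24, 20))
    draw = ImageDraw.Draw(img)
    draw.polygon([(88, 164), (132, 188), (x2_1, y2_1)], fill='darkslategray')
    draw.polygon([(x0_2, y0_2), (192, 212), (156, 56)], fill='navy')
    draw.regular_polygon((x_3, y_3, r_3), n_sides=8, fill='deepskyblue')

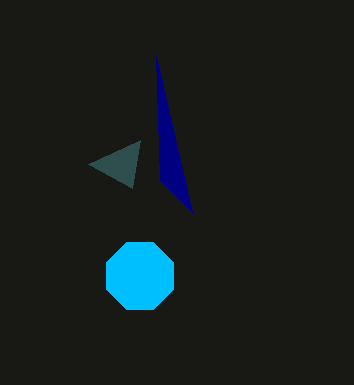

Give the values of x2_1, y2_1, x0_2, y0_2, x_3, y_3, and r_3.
x2_1 = 140; y2_1 = 140; x0_2 = 160; y0_2 = 180; x_3 = 140; y_3 = 276; r_3 = 36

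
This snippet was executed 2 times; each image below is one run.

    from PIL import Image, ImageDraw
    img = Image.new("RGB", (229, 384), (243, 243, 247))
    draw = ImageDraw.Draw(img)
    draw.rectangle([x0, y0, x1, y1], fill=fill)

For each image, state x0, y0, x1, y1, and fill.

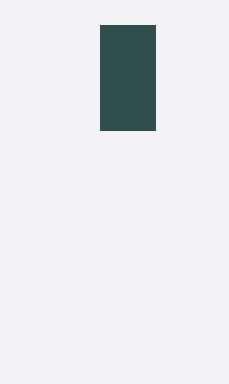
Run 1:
x0 = 100
y0 = 25
x1 = 155
y1 = 130
fill = 'darkslategray'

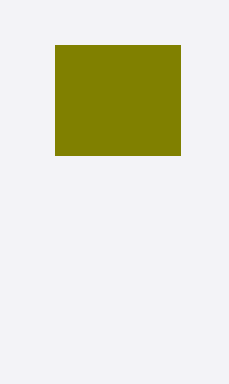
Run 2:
x0 = 55; y0 = 45; x1 = 180; y1 = 155; fill = 'olive'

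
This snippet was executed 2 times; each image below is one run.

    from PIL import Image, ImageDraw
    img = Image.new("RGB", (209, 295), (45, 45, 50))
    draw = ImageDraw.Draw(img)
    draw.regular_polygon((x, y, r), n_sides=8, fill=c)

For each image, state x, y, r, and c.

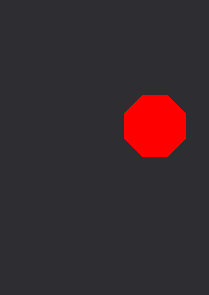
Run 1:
x = 155, y = 126, r = 33, c = 'red'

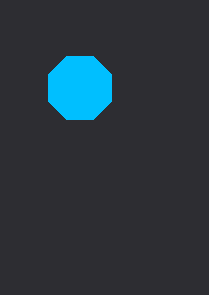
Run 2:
x = 80
y = 88
r = 34
c = 'deepskyblue'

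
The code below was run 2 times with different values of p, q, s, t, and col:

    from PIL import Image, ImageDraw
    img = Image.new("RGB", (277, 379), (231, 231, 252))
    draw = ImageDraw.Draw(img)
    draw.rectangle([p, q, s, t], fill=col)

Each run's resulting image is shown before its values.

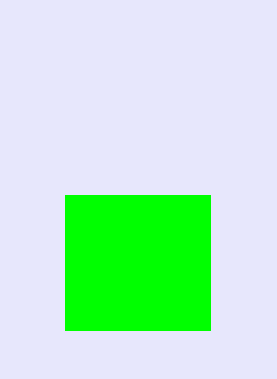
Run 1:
p = 65; q = 195; s = 210; t = 330; col = 'lime'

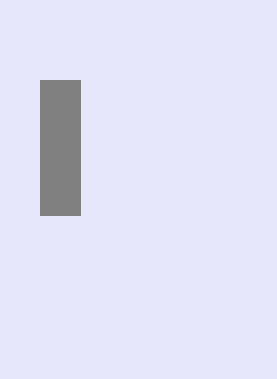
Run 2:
p = 40; q = 80; s = 80; t = 215; col = 'gray'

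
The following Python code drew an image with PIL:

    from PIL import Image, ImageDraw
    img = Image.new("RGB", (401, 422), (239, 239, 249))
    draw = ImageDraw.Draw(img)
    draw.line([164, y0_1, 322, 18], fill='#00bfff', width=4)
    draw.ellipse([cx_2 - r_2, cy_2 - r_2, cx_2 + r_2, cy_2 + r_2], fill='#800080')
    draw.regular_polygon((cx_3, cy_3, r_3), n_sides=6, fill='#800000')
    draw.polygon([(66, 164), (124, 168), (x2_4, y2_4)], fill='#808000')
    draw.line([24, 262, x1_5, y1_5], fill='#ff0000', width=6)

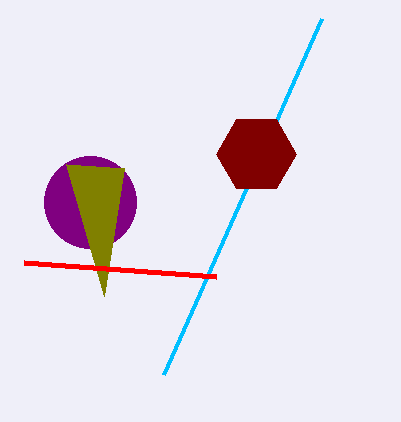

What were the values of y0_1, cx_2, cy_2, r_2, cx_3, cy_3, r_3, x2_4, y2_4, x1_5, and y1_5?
y0_1 = 374
cx_2 = 90
cy_2 = 202
r_2 = 46
cx_3 = 256
cy_3 = 154
r_3 = 40
x2_4 = 104
y2_4 = 296
x1_5 = 216
y1_5 = 276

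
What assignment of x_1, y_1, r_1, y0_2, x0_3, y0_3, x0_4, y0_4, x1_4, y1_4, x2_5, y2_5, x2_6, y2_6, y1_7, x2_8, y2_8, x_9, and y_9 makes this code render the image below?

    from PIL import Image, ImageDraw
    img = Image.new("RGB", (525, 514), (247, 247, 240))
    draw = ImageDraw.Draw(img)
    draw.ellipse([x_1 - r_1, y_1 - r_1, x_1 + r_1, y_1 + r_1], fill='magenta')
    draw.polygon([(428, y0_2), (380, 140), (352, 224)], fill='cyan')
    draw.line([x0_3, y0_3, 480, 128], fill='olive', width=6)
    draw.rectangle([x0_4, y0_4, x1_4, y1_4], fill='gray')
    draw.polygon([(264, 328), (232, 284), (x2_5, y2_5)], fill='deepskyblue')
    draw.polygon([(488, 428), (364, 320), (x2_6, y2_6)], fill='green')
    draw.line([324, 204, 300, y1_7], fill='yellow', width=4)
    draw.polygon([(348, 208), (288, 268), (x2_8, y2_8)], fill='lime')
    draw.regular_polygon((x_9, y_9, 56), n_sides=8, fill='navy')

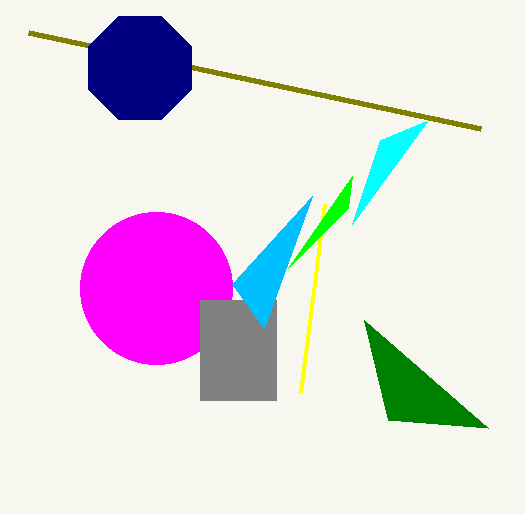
x_1 = 156
y_1 = 288
r_1 = 76
y0_2 = 120
x0_3 = 28
y0_3 = 32
x0_4 = 200
y0_4 = 300
x1_4 = 276
y1_4 = 400
x2_5 = 312
y2_5 = 196
x2_6 = 388
y2_6 = 420
y1_7 = 392
x2_8 = 352
y2_8 = 176
x_9 = 140
y_9 = 68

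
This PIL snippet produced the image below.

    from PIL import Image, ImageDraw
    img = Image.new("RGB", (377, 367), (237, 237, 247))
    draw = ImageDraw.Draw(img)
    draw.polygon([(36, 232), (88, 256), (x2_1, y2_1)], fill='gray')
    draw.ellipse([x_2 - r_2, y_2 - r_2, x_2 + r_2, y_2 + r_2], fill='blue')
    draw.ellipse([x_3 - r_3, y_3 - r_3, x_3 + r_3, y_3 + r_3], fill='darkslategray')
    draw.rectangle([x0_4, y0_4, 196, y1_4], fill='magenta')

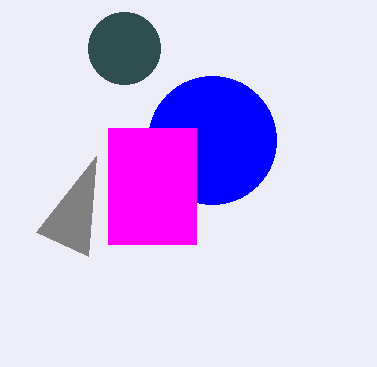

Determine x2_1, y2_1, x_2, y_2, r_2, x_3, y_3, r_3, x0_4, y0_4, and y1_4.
x2_1 = 96; y2_1 = 156; x_2 = 212; y_2 = 140; r_2 = 64; x_3 = 124; y_3 = 48; r_3 = 36; x0_4 = 108; y0_4 = 128; y1_4 = 244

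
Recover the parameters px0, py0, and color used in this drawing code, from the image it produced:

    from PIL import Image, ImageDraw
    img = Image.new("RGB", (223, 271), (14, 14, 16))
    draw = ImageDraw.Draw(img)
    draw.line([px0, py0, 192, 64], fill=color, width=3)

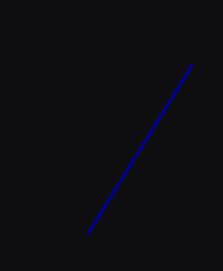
px0 = 88; py0 = 232; color = 'navy'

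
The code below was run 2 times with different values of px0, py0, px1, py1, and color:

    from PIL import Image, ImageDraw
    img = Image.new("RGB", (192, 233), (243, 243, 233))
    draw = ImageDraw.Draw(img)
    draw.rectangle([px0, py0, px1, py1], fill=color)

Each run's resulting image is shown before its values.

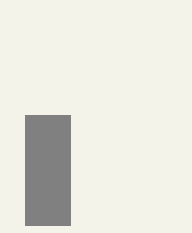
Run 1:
px0 = 25, py0 = 115, px1 = 70, py1 = 225, color = 'gray'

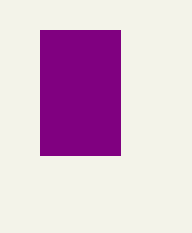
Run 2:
px0 = 40; py0 = 30; px1 = 120; py1 = 155; color = 'purple'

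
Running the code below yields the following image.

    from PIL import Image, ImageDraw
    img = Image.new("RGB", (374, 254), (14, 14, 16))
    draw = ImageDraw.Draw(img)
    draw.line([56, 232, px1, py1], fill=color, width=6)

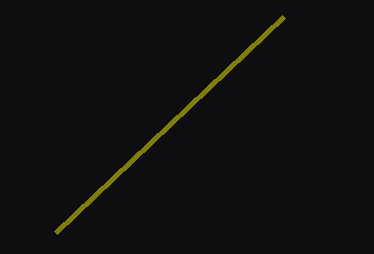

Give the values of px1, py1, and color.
px1 = 284
py1 = 16
color = 'olive'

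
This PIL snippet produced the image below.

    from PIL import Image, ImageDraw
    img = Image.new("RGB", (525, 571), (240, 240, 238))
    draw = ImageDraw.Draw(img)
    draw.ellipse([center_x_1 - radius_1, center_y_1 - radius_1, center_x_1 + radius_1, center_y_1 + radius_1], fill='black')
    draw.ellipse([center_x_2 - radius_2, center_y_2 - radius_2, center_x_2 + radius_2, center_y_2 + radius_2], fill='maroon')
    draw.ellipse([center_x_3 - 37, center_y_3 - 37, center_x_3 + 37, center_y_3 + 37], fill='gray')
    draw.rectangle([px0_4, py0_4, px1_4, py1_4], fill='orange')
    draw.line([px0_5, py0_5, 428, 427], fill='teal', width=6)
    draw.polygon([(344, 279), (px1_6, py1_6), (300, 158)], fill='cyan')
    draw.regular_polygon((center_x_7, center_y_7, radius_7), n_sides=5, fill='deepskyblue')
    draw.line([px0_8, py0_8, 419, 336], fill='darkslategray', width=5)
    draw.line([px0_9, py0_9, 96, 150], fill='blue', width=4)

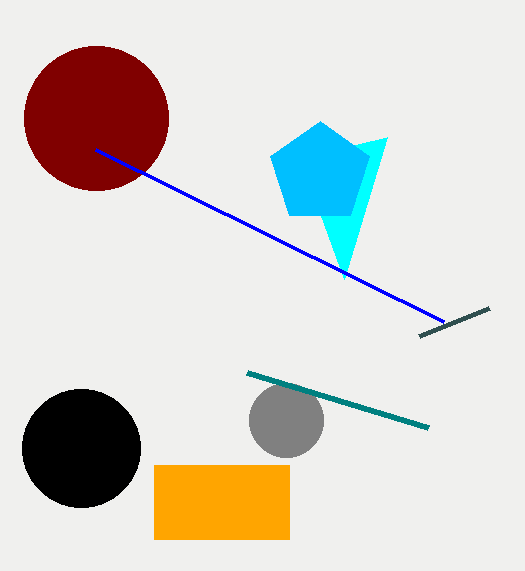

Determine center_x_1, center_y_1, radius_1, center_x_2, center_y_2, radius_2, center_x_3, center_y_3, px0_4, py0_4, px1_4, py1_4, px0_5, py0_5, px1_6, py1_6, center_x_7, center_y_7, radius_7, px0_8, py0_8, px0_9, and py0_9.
center_x_1 = 81
center_y_1 = 448
radius_1 = 59
center_x_2 = 96
center_y_2 = 118
radius_2 = 72
center_x_3 = 286
center_y_3 = 420
px0_4 = 154
py0_4 = 465
px1_4 = 289
py1_4 = 539
px0_5 = 247
py0_5 = 372
px1_6 = 387
py1_6 = 137
center_x_7 = 320
center_y_7 = 173
radius_7 = 52
px0_8 = 489
py0_8 = 308
px0_9 = 444
py0_9 = 322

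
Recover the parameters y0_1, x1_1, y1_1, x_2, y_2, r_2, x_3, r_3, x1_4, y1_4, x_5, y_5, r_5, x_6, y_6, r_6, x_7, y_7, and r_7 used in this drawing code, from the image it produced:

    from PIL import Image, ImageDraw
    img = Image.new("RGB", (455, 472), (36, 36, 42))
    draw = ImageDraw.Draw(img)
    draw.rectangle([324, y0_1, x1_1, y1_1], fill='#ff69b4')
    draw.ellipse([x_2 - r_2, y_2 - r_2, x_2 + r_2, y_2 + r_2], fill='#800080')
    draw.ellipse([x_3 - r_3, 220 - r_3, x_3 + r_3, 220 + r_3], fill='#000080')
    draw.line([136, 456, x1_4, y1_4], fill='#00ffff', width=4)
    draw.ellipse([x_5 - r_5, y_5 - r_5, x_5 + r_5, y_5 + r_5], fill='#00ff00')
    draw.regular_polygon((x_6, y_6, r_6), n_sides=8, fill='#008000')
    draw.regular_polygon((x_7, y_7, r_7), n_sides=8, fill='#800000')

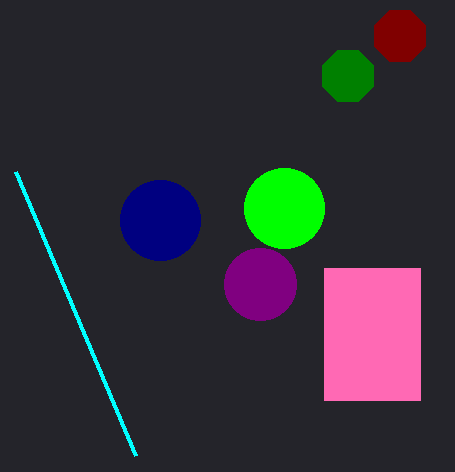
y0_1 = 268, x1_1 = 420, y1_1 = 400, x_2 = 260, y_2 = 284, r_2 = 36, x_3 = 160, r_3 = 40, x1_4 = 16, y1_4 = 172, x_5 = 284, y_5 = 208, r_5 = 40, x_6 = 348, y_6 = 76, r_6 = 28, x_7 = 400, y_7 = 36, r_7 = 28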